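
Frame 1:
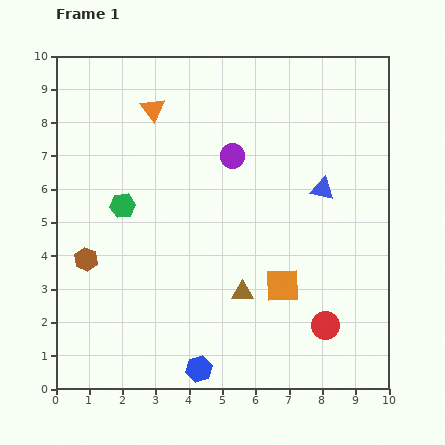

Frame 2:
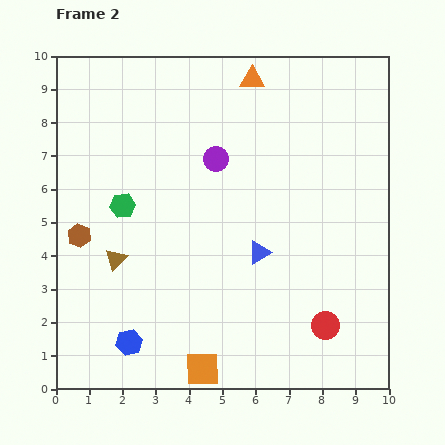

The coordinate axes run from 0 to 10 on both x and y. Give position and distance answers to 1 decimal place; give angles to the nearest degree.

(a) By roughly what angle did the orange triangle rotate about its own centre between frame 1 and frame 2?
52° counter-clockwise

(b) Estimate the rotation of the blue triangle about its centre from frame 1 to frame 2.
41° counter-clockwise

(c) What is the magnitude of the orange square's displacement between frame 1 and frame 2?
3.5

The orange square moved from (6.8, 3.1) to (4.4, 0.6), a distance of √(2.4² + 2.5²) ≈ 3.5.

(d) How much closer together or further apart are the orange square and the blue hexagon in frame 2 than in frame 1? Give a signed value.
-1.2

Distance in frame 1: 3.5. Distance in frame 2: 2.3.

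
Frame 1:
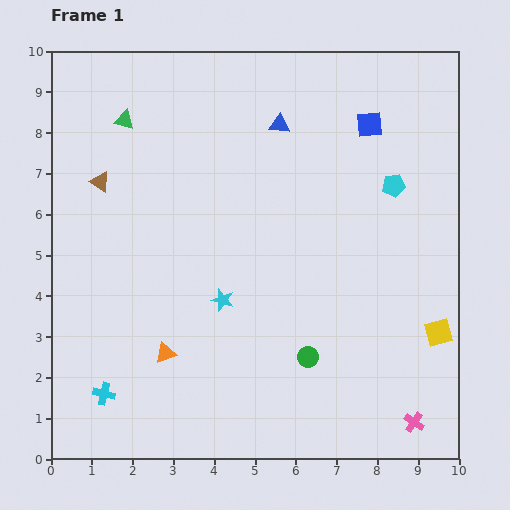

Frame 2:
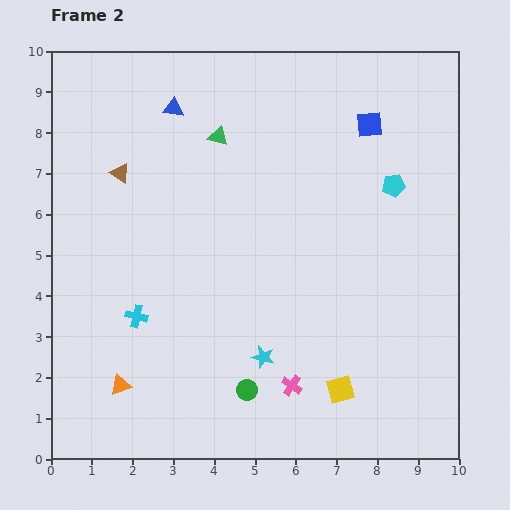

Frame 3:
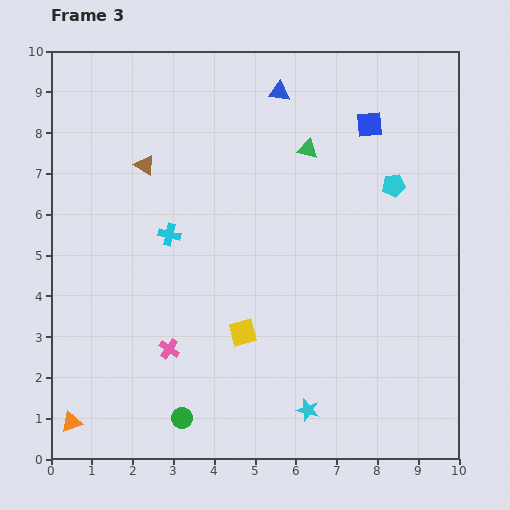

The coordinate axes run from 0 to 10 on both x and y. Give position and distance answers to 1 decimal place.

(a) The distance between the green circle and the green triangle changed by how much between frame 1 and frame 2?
-1.1

Distance in frame 1: 7.3. Distance in frame 2: 6.2.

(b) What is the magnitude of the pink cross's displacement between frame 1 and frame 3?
6.3

The pink cross moved from (8.9, 0.9) to (2.9, 2.7), a distance of √(6.0² + 1.8²) ≈ 6.3.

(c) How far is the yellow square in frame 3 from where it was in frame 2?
2.8

The yellow square moved from (7.1, 1.7) to (4.7, 3.1), a distance of √(2.4² + 1.4²) ≈ 2.8.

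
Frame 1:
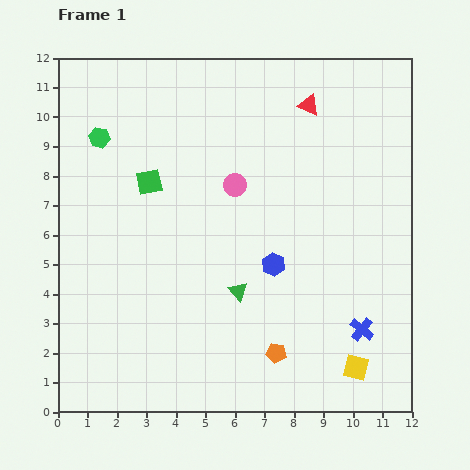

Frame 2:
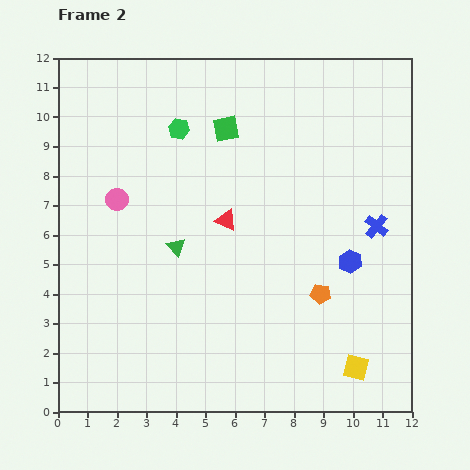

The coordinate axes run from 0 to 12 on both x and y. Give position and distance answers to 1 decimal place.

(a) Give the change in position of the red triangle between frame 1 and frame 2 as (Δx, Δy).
(-2.8, -3.9)

The red triangle was at (8.5, 10.4) in frame 1 and (5.7, 6.5) in frame 2.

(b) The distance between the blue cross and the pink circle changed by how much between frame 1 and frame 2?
+2.3

Distance in frame 1: 6.5. Distance in frame 2: 8.8.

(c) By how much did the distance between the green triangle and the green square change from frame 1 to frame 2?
-0.5

Distance in frame 1: 4.8. Distance in frame 2: 4.3.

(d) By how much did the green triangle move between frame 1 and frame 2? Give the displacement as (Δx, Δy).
(-2.1, 1.5)

The green triangle was at (6.1, 4.1) in frame 1 and (4.0, 5.6) in frame 2.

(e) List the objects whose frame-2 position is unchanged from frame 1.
the yellow square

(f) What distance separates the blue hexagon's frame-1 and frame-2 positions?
2.6

The blue hexagon moved from (7.3, 5.0) to (9.9, 5.1), a distance of √(2.6² + 0.1²) ≈ 2.6.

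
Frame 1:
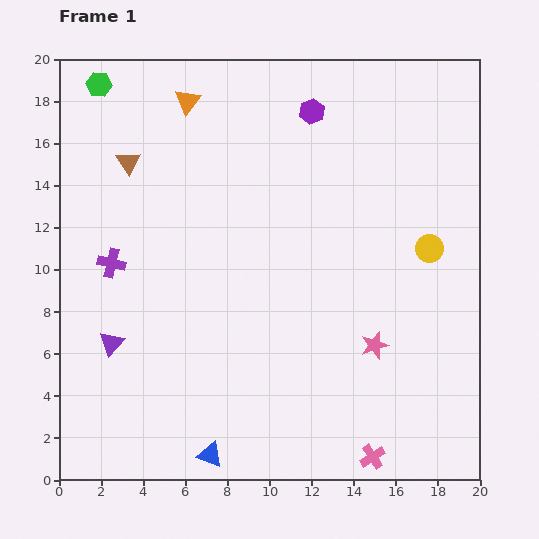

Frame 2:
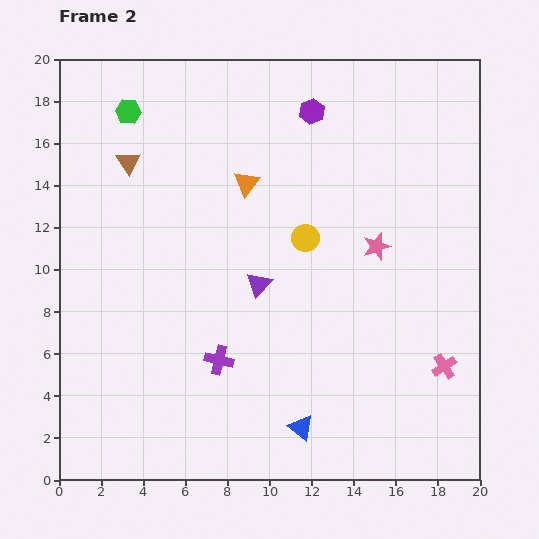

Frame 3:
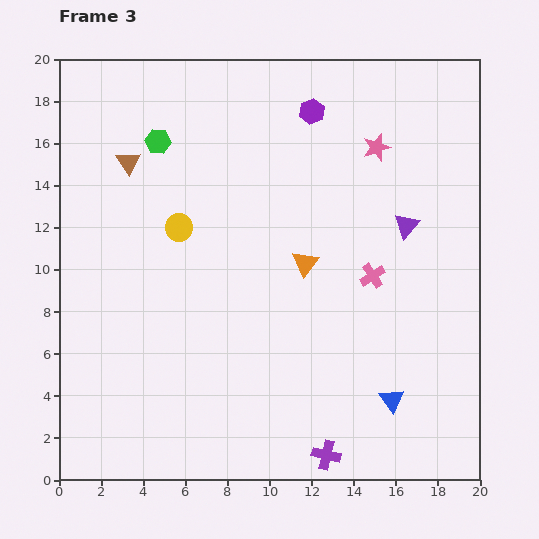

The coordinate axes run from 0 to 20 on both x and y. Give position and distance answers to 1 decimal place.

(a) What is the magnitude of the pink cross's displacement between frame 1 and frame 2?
5.5

The pink cross moved from (14.9, 1.1) to (18.3, 5.4), a distance of √(3.4² + 4.3²) ≈ 5.5.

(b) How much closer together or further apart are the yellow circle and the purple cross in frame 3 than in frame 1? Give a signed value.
-2.2

Distance in frame 1: 15.1. Distance in frame 3: 12.9.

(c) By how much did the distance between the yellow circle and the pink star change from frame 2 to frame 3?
+6.7

Distance in frame 2: 3.4. Distance in frame 3: 10.1.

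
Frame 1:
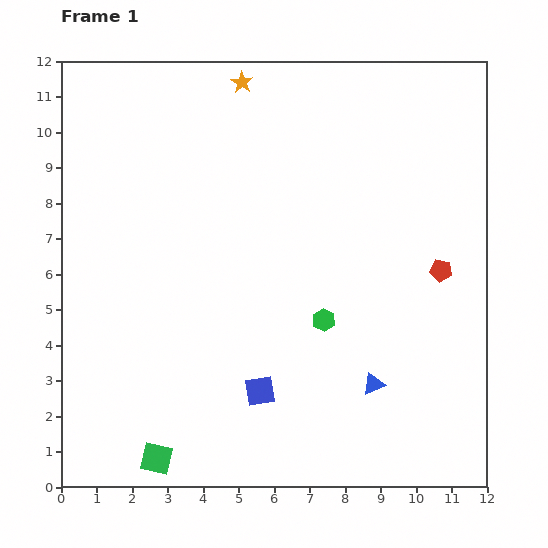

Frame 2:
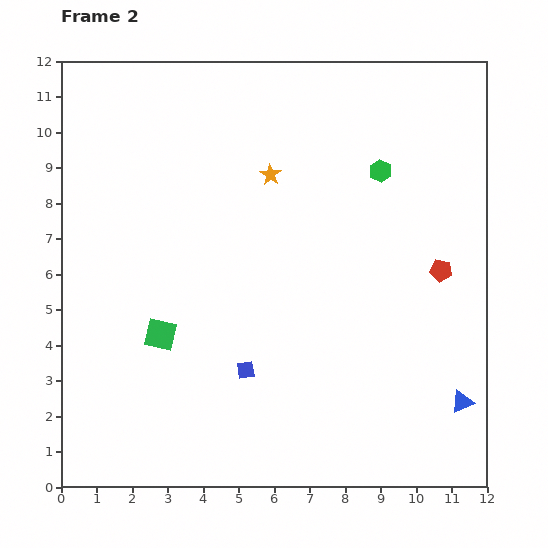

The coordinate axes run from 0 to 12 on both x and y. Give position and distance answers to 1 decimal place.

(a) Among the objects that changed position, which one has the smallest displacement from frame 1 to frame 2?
the blue square

(moved 0.7)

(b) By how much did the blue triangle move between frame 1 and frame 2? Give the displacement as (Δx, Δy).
(2.5, -0.5)

The blue triangle was at (8.8, 2.9) in frame 1 and (11.3, 2.4) in frame 2.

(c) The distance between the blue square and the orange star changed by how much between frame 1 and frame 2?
-3.2

Distance in frame 1: 8.7. Distance in frame 2: 5.5.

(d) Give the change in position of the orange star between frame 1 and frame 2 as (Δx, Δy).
(0.8, -2.6)

The orange star was at (5.1, 11.4) in frame 1 and (5.9, 8.8) in frame 2.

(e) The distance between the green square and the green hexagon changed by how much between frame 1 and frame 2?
+1.6

Distance in frame 1: 6.1. Distance in frame 2: 7.7.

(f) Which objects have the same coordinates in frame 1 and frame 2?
the red pentagon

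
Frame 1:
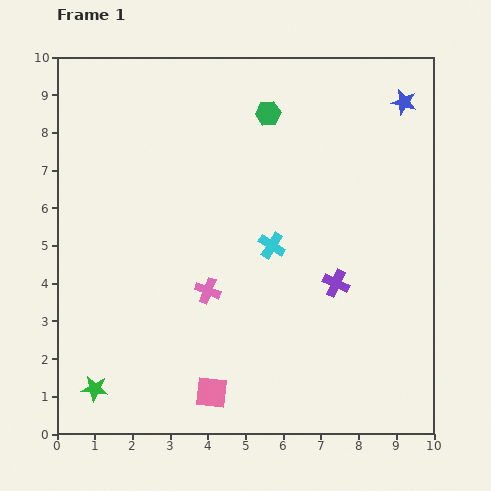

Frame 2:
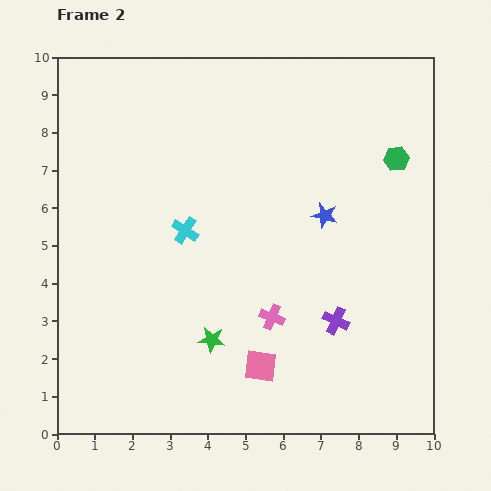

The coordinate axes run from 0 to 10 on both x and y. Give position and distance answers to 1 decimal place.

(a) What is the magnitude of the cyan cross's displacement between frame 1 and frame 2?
2.3

The cyan cross moved from (5.7, 5.0) to (3.4, 5.4), a distance of √(2.3² + 0.4²) ≈ 2.3.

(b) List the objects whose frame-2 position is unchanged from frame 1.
none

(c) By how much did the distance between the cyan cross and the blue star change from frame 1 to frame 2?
-1.5

Distance in frame 1: 5.2. Distance in frame 2: 3.7.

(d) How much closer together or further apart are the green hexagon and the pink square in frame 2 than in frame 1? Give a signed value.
-1.0

Distance in frame 1: 7.6. Distance in frame 2: 6.6.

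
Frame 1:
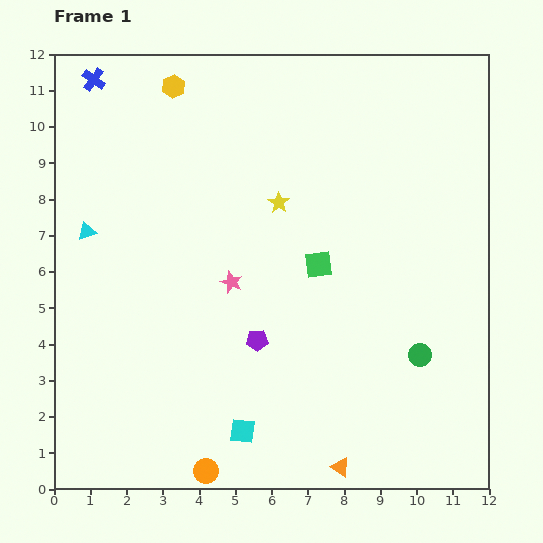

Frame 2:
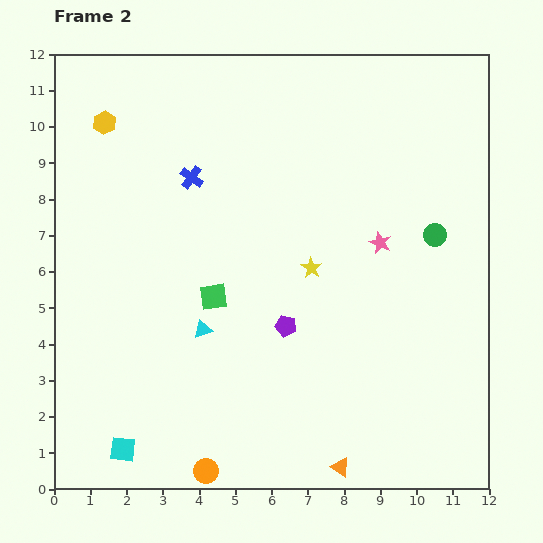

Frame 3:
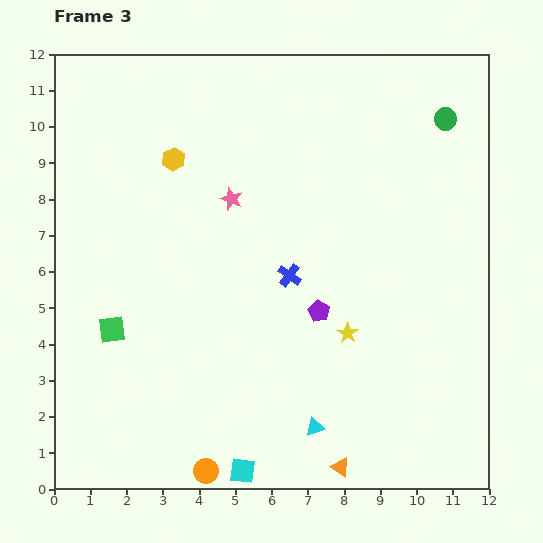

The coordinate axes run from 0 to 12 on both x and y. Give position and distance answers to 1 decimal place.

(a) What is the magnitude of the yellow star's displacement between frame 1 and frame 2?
2.0

The yellow star moved from (6.2, 7.9) to (7.1, 6.1), a distance of √(0.9² + 1.8²) ≈ 2.0.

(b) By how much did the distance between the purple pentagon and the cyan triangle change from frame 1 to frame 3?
-2.4

Distance in frame 1: 5.6. Distance in frame 3: 3.2.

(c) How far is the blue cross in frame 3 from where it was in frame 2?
3.8

The blue cross moved from (3.8, 8.6) to (6.5, 5.9), a distance of √(2.7² + 2.7²) ≈ 3.8.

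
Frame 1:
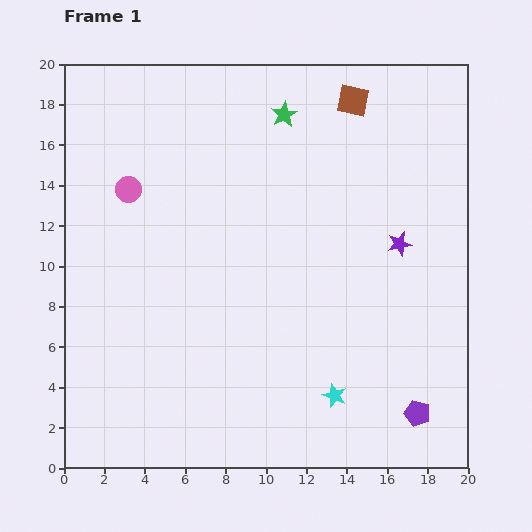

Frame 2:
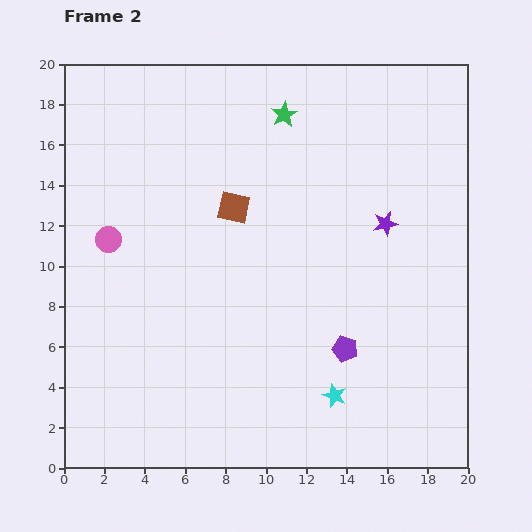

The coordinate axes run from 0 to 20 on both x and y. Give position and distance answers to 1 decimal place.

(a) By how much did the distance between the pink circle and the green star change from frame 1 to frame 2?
+2.2

Distance in frame 1: 8.5. Distance in frame 2: 10.7.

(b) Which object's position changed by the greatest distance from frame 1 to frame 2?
the brown square

(moved 7.9; next 4.8)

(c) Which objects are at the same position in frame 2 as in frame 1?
the cyan star, the green star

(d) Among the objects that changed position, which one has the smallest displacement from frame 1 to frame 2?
the purple star

(moved 1.2)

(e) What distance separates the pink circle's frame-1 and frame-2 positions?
2.7

The pink circle moved from (3.2, 13.8) to (2.2, 11.3), a distance of √(1.0² + 2.5²) ≈ 2.7.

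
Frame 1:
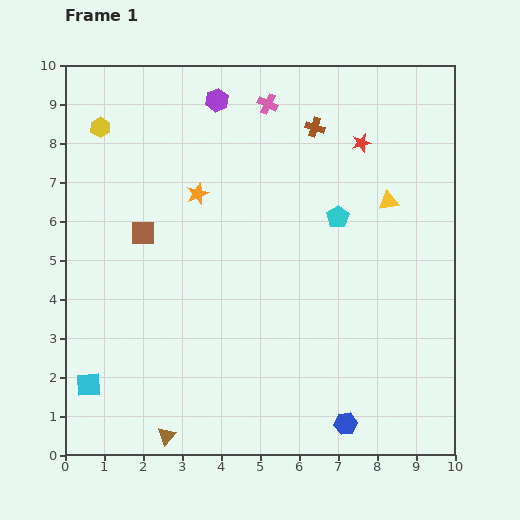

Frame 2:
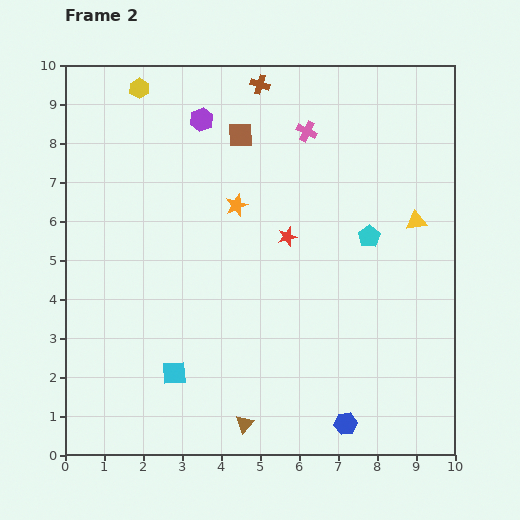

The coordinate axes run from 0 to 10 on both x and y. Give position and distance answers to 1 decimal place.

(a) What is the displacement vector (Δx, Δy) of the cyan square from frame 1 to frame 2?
(2.2, 0.3)

The cyan square was at (0.6, 1.8) in frame 1 and (2.8, 2.1) in frame 2.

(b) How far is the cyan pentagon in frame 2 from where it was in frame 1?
0.9

The cyan pentagon moved from (7.0, 6.1) to (7.8, 5.6), a distance of √(0.8² + 0.5²) ≈ 0.9.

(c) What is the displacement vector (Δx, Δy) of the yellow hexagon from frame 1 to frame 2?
(1.0, 1.0)

The yellow hexagon was at (0.9, 8.4) in frame 1 and (1.9, 9.4) in frame 2.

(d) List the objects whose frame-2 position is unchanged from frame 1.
the blue hexagon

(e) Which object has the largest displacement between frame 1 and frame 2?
the brown square

(moved 3.5; next 3.1)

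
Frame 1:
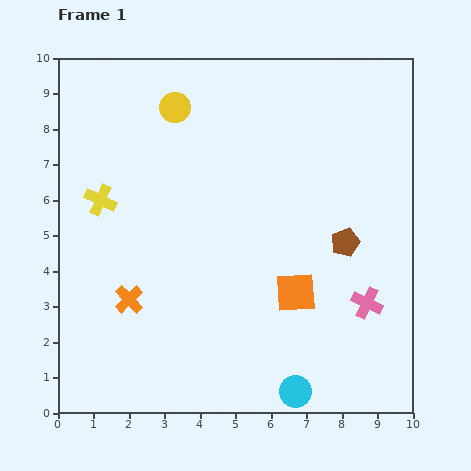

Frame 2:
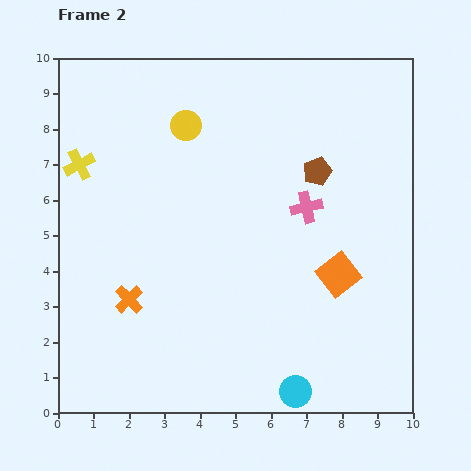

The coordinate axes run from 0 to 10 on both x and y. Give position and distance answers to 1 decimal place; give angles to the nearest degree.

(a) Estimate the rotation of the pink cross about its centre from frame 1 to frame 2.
37° counter-clockwise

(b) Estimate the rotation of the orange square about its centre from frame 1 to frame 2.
34° counter-clockwise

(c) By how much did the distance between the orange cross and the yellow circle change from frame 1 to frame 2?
-0.4

Distance in frame 1: 5.6. Distance in frame 2: 5.2.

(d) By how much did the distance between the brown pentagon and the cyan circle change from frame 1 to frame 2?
+1.8

Distance in frame 1: 4.4. Distance in frame 2: 6.2.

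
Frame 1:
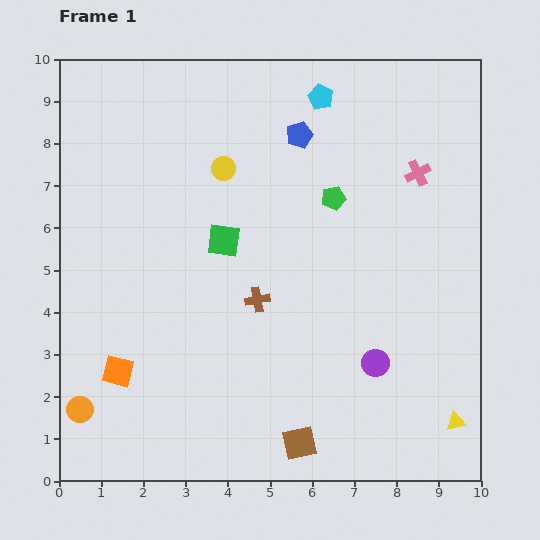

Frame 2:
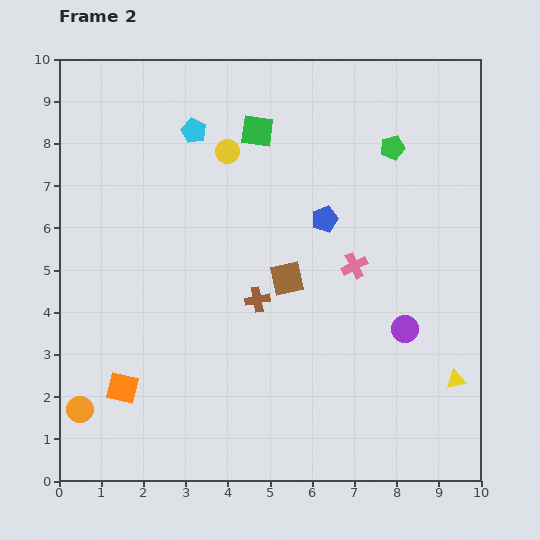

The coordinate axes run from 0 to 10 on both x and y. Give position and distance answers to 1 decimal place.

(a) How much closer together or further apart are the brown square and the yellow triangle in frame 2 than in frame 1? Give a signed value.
+1.0

Distance in frame 1: 3.7. Distance in frame 2: 4.7.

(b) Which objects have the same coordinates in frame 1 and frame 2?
the orange circle, the brown cross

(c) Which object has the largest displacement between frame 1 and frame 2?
the brown square

(moved 3.9; next 3.1)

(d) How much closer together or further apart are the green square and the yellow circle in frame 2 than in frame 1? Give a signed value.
-0.8

Distance in frame 1: 1.7. Distance in frame 2: 0.9.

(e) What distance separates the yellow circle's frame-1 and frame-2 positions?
0.4

The yellow circle moved from (3.9, 7.4) to (4.0, 7.8), a distance of √(0.1² + 0.4²) ≈ 0.4.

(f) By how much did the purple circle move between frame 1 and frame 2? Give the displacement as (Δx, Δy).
(0.7, 0.8)

The purple circle was at (7.5, 2.8) in frame 1 and (8.2, 3.6) in frame 2.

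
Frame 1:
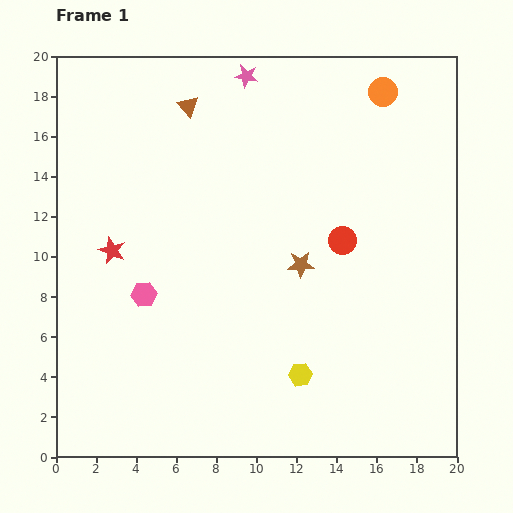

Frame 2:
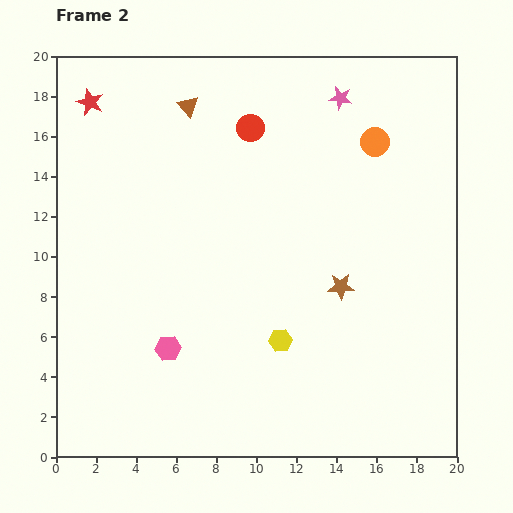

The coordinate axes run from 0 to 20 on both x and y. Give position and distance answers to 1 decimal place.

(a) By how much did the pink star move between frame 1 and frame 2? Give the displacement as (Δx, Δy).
(4.7, -1.1)

The pink star was at (9.5, 19.0) in frame 1 and (14.2, 17.9) in frame 2.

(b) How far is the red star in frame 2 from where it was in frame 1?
7.5

The red star moved from (2.8, 10.3) to (1.7, 17.7), a distance of √(1.1² + 7.4²) ≈ 7.5.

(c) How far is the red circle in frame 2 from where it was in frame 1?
7.2

The red circle moved from (14.3, 10.8) to (9.7, 16.4), a distance of √(4.6² + 5.6²) ≈ 7.2.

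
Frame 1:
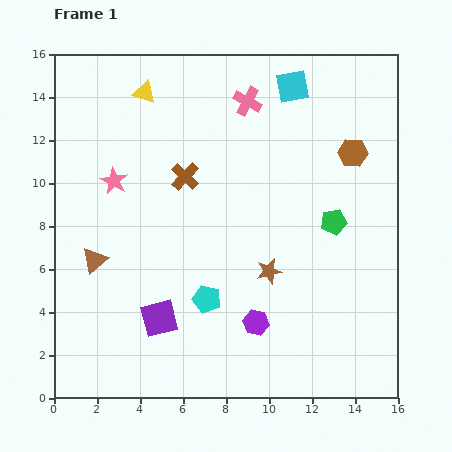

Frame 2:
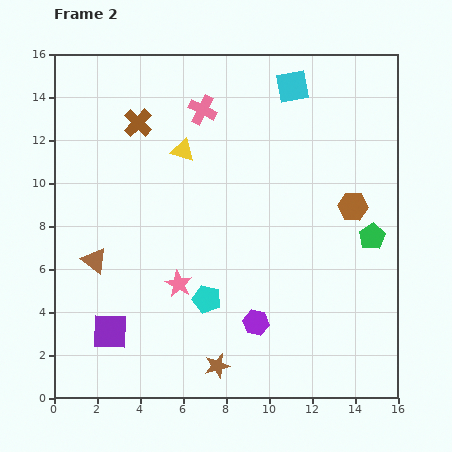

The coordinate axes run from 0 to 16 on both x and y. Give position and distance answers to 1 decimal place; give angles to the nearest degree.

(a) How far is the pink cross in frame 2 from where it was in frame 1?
2.1

The pink cross moved from (9.0, 13.8) to (6.9, 13.4), a distance of √(2.1² + 0.4²) ≈ 2.1.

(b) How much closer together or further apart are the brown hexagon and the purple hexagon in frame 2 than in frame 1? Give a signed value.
-2.1

Distance in frame 1: 9.1. Distance in frame 2: 7.0.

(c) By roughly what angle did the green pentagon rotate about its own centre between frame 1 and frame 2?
20° counter-clockwise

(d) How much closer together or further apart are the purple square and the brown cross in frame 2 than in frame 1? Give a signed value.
+3.1

Distance in frame 1: 6.7. Distance in frame 2: 9.8.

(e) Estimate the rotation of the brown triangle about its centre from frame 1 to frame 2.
43° counter-clockwise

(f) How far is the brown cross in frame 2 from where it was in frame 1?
3.3

The brown cross moved from (6.1, 10.3) to (3.9, 12.8), a distance of √(2.2² + 2.5²) ≈ 3.3.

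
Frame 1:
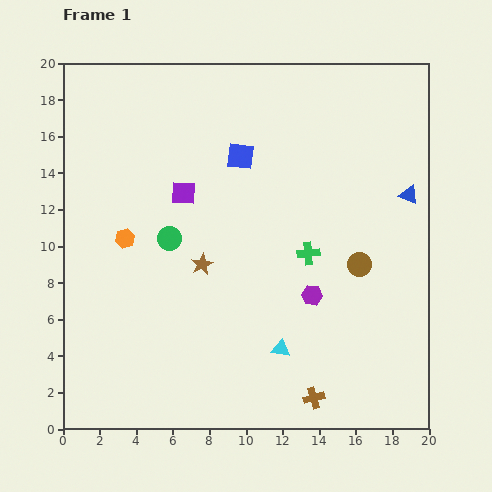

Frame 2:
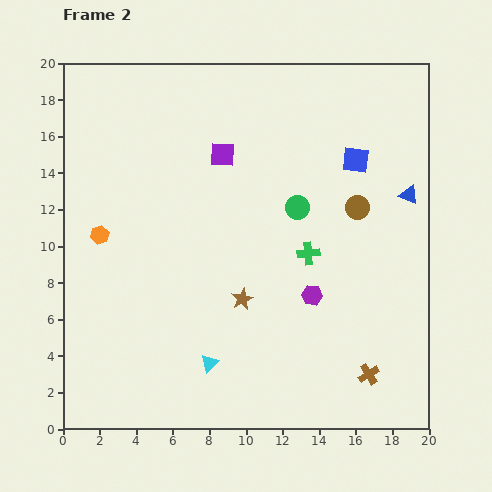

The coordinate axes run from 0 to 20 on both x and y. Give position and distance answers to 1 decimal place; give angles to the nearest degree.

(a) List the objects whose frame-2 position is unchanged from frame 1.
the purple hexagon, the blue triangle, the green cross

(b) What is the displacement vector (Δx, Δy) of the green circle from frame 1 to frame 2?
(7.0, 1.7)

The green circle was at (5.8, 10.4) in frame 1 and (12.8, 12.1) in frame 2.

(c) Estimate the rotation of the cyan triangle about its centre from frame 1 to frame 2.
51° counter-clockwise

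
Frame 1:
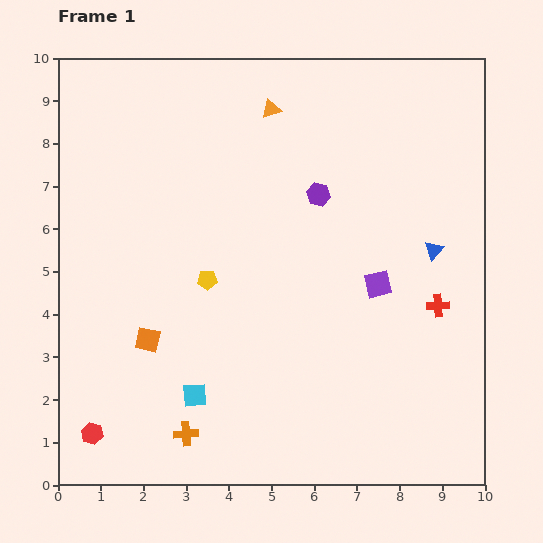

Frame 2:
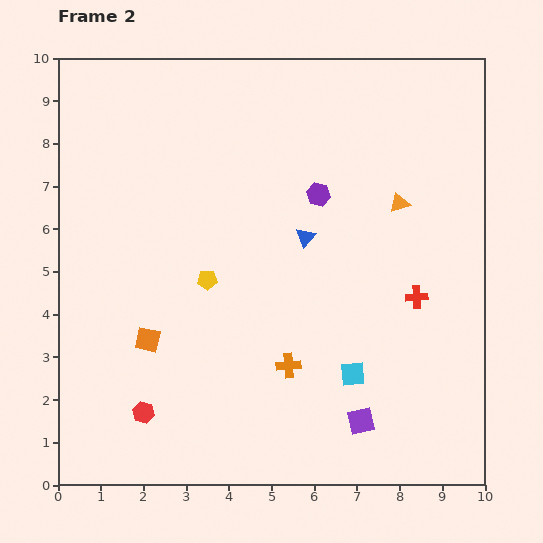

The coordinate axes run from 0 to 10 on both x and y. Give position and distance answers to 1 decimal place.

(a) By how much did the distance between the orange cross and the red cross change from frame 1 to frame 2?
-3.2

Distance in frame 1: 6.6. Distance in frame 2: 3.4.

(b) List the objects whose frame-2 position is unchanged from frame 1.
the purple hexagon, the yellow pentagon, the orange square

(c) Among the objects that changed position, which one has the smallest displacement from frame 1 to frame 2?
the red cross

(moved 0.5)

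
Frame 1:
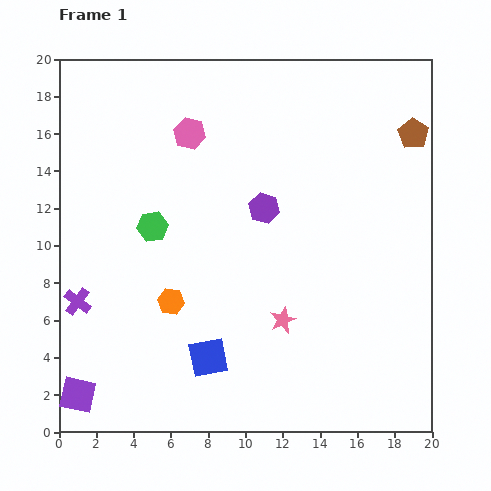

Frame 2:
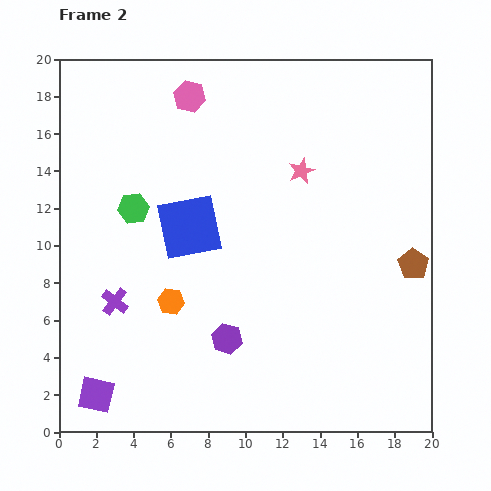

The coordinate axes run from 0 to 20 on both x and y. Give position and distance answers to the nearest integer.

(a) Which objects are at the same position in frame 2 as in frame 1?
the orange hexagon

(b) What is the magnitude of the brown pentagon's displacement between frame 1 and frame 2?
7

The brown pentagon moved from (19, 16) to (19, 9), a distance of √(0² + 7²) ≈ 7.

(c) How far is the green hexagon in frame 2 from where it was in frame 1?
1

The green hexagon moved from (5, 11) to (4, 12), a distance of √(1² + 1²) ≈ 1.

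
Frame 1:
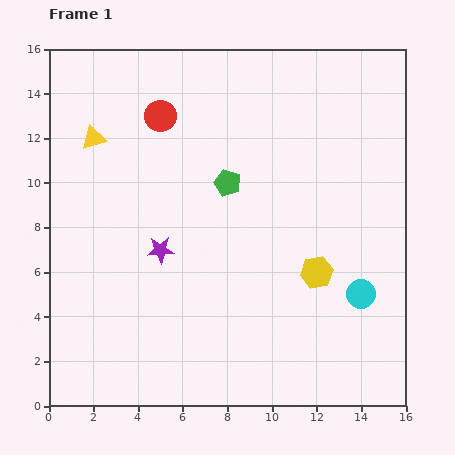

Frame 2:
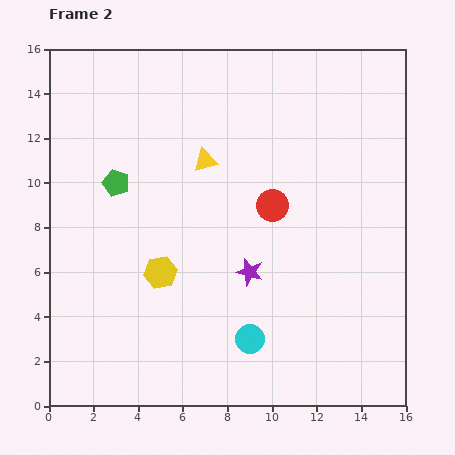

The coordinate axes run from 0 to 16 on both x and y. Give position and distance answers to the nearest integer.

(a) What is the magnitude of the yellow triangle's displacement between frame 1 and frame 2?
5

The yellow triangle moved from (2, 12) to (7, 11), a distance of √(5² + 1²) ≈ 5.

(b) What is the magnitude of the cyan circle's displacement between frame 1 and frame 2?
5

The cyan circle moved from (14, 5) to (9, 3), a distance of √(5² + 2²) ≈ 5.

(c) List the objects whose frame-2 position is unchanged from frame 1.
none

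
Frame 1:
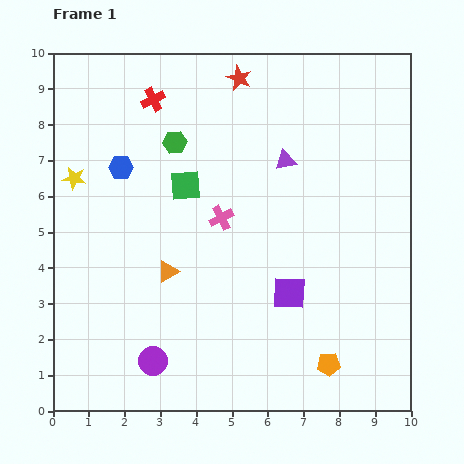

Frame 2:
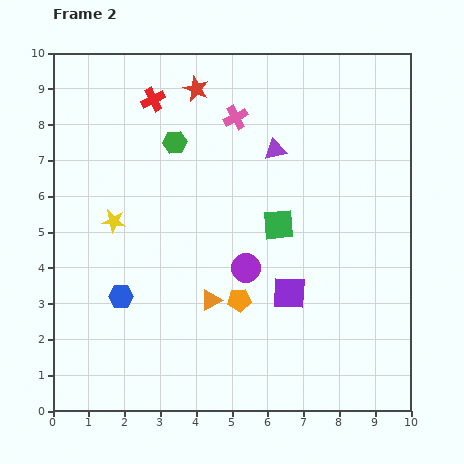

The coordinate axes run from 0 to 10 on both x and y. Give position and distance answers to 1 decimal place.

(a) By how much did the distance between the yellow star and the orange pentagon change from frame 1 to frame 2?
-4.7

Distance in frame 1: 8.8. Distance in frame 2: 4.1.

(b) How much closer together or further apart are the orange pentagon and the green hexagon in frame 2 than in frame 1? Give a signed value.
-2.7

Distance in frame 1: 7.5. Distance in frame 2: 4.8.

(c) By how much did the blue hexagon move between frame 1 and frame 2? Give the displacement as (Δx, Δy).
(0.0, -3.6)

The blue hexagon was at (1.9, 6.8) in frame 1 and (1.9, 3.2) in frame 2.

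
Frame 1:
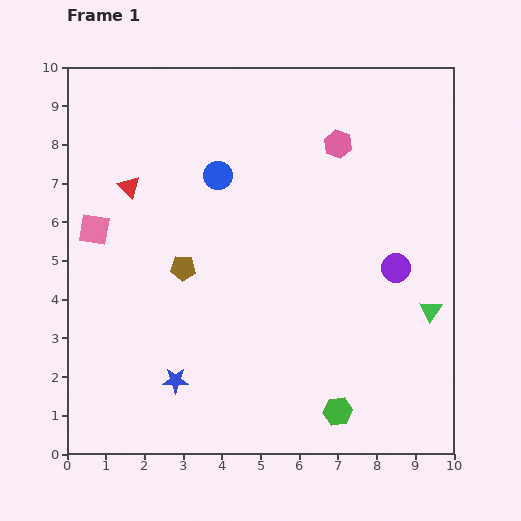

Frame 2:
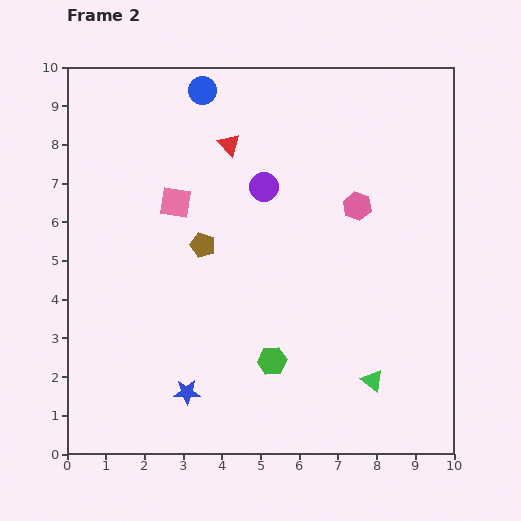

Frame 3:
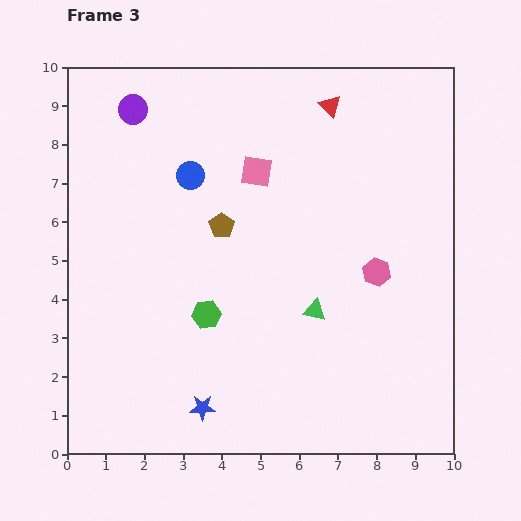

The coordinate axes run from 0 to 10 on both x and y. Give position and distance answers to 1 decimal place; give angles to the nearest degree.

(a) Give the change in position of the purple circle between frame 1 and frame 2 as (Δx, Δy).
(-3.4, 2.1)

The purple circle was at (8.5, 4.8) in frame 1 and (5.1, 6.9) in frame 2.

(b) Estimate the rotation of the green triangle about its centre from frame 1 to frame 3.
51° counter-clockwise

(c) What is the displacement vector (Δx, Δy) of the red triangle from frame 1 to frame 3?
(5.2, 2.1)

The red triangle was at (1.6, 6.9) in frame 1 and (6.8, 9.0) in frame 3.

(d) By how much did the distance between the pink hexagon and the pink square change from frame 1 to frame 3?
-2.7

Distance in frame 1: 6.7. Distance in frame 3: 4.0.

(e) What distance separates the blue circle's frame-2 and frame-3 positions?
2.2

The blue circle moved from (3.5, 9.4) to (3.2, 7.2), a distance of √(0.3² + 2.2²) ≈ 2.2.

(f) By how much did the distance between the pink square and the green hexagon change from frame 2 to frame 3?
-0.9

Distance in frame 2: 4.8. Distance in frame 3: 3.9.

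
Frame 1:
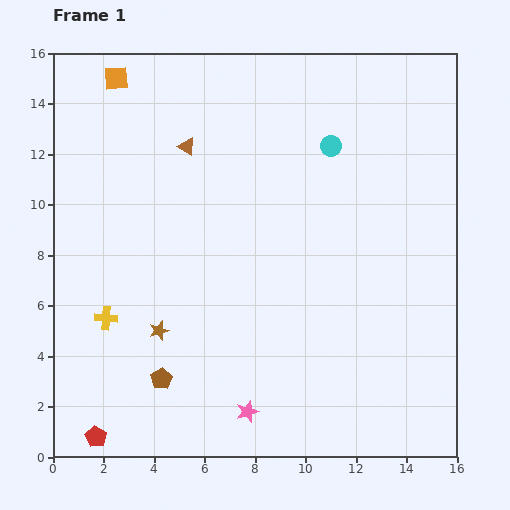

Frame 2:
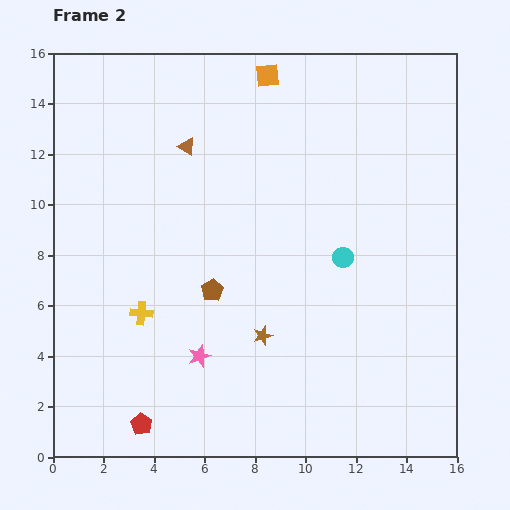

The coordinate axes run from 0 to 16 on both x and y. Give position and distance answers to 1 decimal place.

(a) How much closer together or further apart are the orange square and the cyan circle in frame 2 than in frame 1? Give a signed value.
-1.1

Distance in frame 1: 8.9. Distance in frame 2: 7.8.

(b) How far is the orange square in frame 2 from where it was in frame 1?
6.0

The orange square moved from (2.5, 15.0) to (8.5, 15.1), a distance of √(6.0² + 0.1²) ≈ 6.0.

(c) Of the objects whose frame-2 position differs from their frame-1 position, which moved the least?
the yellow cross

(moved 1.4)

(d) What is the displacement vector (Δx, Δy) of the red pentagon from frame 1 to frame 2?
(1.8, 0.5)

The red pentagon was at (1.7, 0.8) in frame 1 and (3.5, 1.3) in frame 2.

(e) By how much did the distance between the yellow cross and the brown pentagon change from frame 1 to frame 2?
-0.4

Distance in frame 1: 3.3. Distance in frame 2: 2.9.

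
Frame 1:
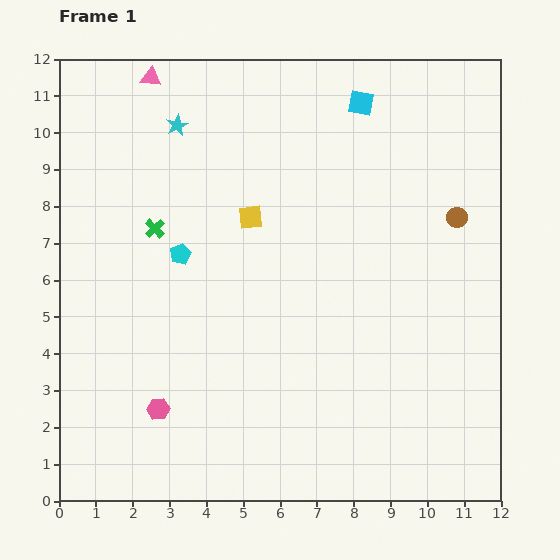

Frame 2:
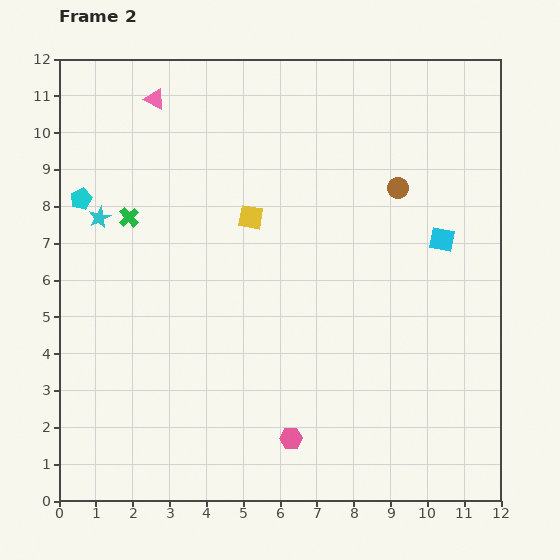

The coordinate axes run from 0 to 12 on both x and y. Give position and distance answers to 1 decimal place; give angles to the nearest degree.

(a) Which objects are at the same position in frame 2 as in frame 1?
the yellow square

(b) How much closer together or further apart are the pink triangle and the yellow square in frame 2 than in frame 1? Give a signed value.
-0.6

Distance in frame 1: 4.7. Distance in frame 2: 4.1.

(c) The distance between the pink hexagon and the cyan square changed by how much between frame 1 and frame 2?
-3.2

Distance in frame 1: 10.0. Distance in frame 2: 6.8.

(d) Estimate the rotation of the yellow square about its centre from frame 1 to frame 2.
16° clockwise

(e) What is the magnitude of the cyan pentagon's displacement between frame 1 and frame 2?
3.1

The cyan pentagon moved from (3.3, 6.7) to (0.6, 8.2), a distance of √(2.7² + 1.5²) ≈ 3.1.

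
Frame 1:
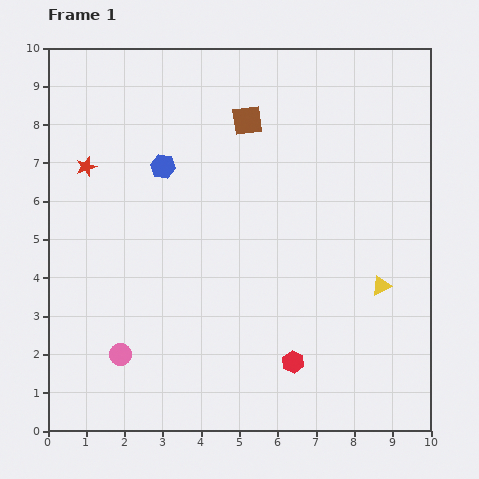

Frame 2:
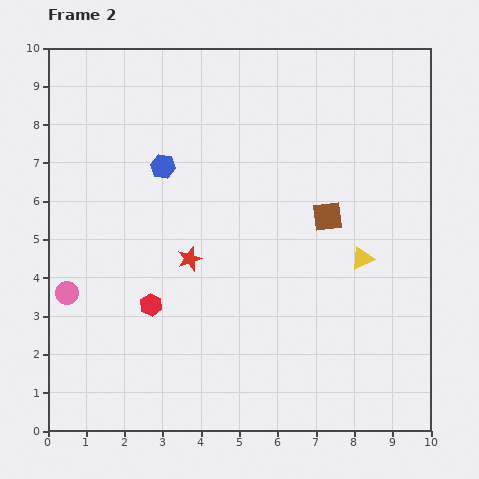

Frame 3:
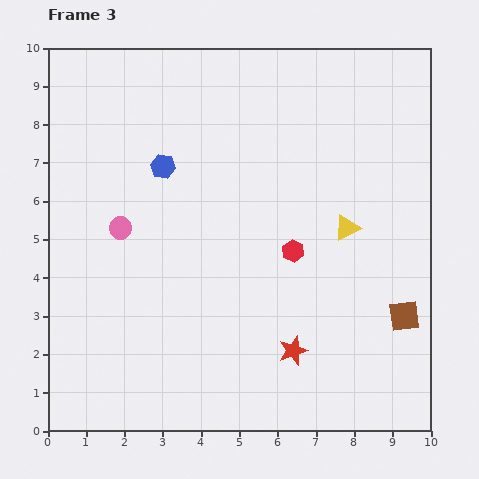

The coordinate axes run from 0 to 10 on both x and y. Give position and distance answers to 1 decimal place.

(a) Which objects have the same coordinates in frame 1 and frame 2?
the blue hexagon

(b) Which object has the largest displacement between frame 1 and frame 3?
the red star

(moved 7.2; next 6.5)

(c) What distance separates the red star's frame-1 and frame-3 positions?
7.2

The red star moved from (1.0, 6.9) to (6.4, 2.1), a distance of √(5.4² + 4.8²) ≈ 7.2.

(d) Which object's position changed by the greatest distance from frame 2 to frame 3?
the red hexagon

(moved 4.0; next 3.6)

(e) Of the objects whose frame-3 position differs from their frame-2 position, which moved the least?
the yellow triangle

(moved 0.9)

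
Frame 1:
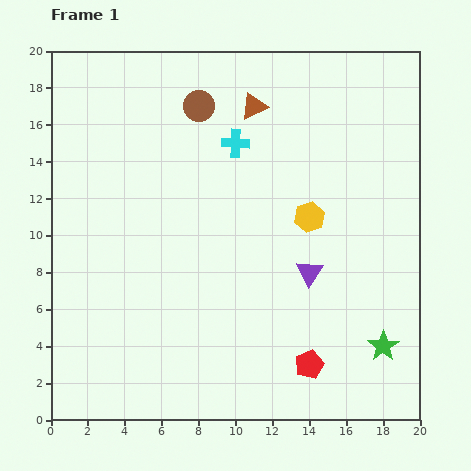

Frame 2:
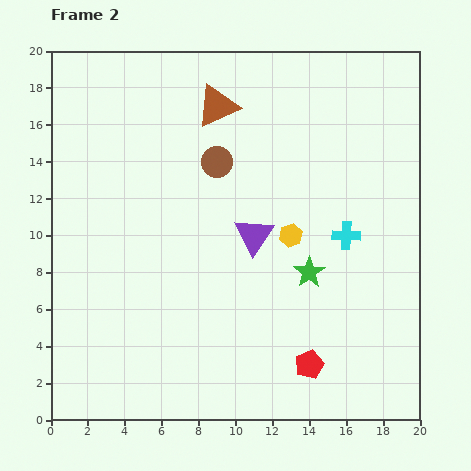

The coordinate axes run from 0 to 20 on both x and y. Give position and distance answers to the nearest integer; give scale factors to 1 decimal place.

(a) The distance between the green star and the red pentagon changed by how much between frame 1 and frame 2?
+1

Distance in frame 1: 4. Distance in frame 2: 5.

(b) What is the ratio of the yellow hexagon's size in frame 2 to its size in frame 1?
0.8×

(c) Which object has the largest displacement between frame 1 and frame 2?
the cyan cross

(moved 8; next 6)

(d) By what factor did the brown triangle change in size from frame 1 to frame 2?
1.6×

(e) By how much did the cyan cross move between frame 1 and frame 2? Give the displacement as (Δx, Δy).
(6, -5)

The cyan cross was at (10, 15) in frame 1 and (16, 10) in frame 2.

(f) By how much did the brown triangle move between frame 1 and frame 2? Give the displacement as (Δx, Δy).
(-2, 0)

The brown triangle was at (11, 17) in frame 1 and (9, 17) in frame 2.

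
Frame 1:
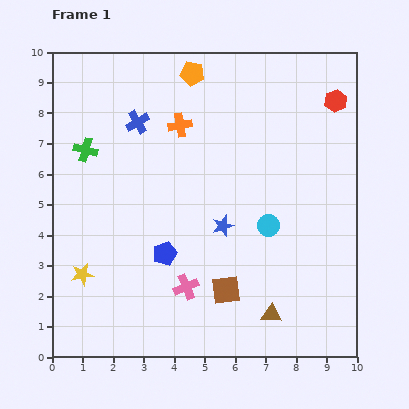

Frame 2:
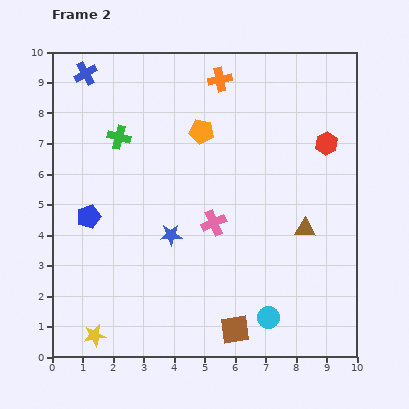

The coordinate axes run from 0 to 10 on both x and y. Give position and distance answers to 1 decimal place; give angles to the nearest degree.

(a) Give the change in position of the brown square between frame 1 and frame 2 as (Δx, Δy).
(0.3, -1.3)

The brown square was at (5.7, 2.2) in frame 1 and (6.0, 0.9) in frame 2.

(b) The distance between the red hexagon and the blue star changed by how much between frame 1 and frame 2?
+0.4

Distance in frame 1: 5.5. Distance in frame 2: 5.9.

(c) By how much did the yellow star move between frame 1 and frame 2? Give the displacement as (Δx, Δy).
(0.4, -2.0)

The yellow star was at (1.0, 2.7) in frame 1 and (1.4, 0.7) in frame 2.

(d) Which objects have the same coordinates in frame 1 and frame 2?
none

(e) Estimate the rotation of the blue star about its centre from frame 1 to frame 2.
15° clockwise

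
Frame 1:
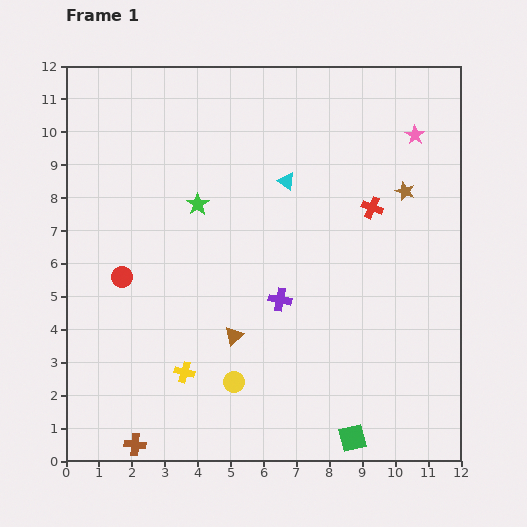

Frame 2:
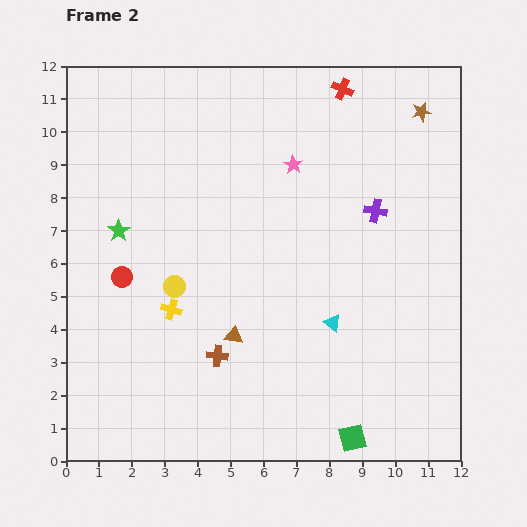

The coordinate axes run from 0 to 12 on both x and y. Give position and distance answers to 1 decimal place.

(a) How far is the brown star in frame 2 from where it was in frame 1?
2.5

The brown star moved from (10.3, 8.2) to (10.8, 10.6), a distance of √(0.5² + 2.4²) ≈ 2.5.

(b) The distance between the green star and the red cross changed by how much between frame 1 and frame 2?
+2.7

Distance in frame 1: 5.3. Distance in frame 2: 8.0.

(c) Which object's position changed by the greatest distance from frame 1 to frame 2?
the cyan triangle

(moved 4.5; next 4.0)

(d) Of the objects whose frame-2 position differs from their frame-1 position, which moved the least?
the yellow cross

(moved 1.9)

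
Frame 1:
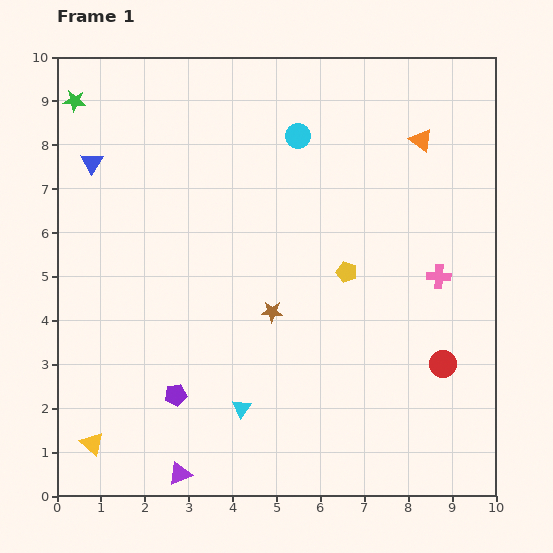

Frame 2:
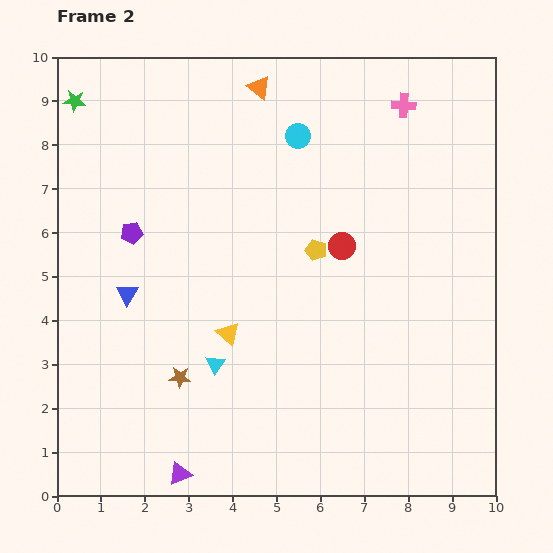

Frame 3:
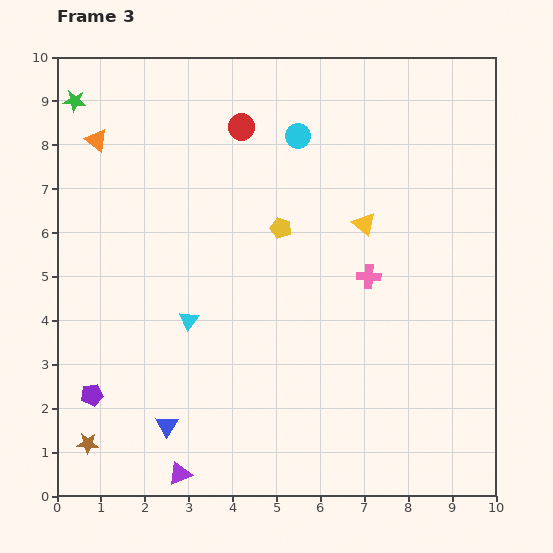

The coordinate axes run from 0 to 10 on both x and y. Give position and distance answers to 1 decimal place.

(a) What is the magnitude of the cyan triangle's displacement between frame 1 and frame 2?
1.2

The cyan triangle moved from (4.2, 2.0) to (3.6, 3.0), a distance of √(0.6² + 1.0²) ≈ 1.2.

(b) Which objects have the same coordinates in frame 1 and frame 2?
the green star, the purple triangle, the cyan circle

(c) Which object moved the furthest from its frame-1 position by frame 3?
the yellow triangle

(moved 8.0; next 7.4)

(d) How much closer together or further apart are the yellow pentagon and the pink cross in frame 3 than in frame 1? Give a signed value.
+0.2

Distance in frame 1: 2.1. Distance in frame 3: 2.3.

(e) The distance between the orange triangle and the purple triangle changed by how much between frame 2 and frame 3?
-1.2

Distance in frame 2: 9.0. Distance in frame 3: 7.8.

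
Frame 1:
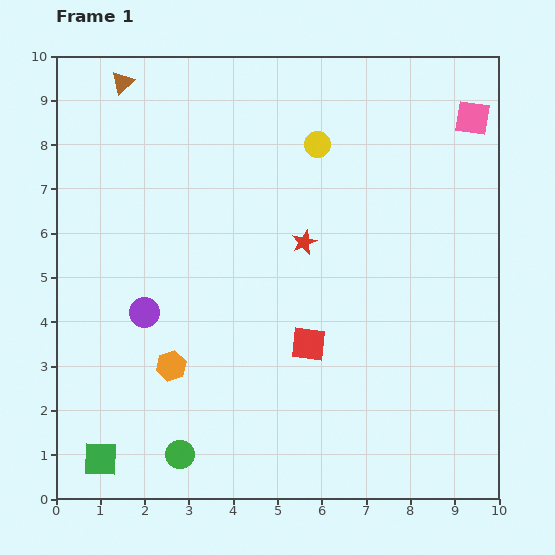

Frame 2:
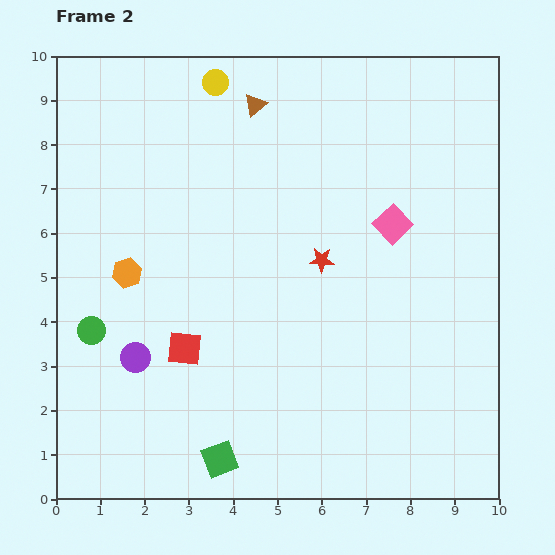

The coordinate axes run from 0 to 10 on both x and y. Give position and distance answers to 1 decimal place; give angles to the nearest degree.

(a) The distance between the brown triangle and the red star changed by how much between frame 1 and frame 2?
-1.7

Distance in frame 1: 5.5. Distance in frame 2: 3.8.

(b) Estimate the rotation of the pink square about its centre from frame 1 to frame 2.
38° clockwise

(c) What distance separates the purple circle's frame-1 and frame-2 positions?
1.0

The purple circle moved from (2.0, 4.2) to (1.8, 3.2), a distance of √(0.2² + 1.0²) ≈ 1.0.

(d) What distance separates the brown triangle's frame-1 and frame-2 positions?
3.0

The brown triangle moved from (1.5, 9.4) to (4.5, 8.9), a distance of √(3.0² + 0.5²) ≈ 3.0.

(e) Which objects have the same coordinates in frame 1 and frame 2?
none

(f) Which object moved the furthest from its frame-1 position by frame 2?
the green circle

(moved 3.4; next 3.0)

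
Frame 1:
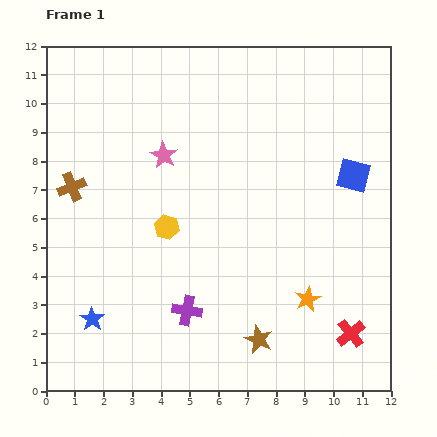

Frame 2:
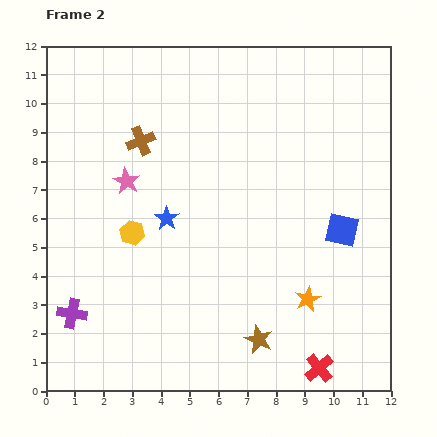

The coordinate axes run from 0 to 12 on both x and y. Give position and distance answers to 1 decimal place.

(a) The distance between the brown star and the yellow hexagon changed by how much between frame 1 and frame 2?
+0.7

Distance in frame 1: 5.0. Distance in frame 2: 5.7.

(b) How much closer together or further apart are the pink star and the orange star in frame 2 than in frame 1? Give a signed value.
+0.4

Distance in frame 1: 7.1. Distance in frame 2: 7.5.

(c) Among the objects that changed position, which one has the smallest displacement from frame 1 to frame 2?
the yellow hexagon

(moved 1.2)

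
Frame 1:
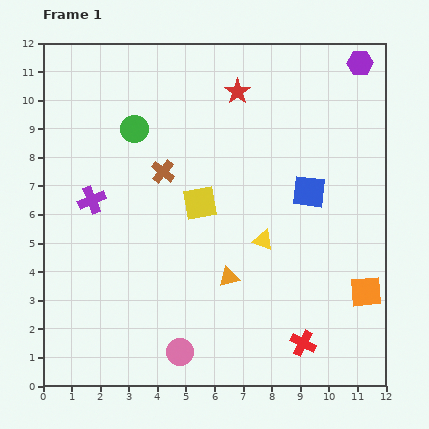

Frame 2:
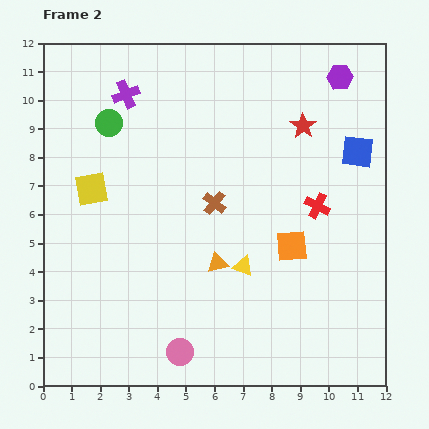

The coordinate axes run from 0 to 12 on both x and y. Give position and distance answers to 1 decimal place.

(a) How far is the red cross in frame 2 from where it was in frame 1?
4.8

The red cross moved from (9.1, 1.5) to (9.6, 6.3), a distance of √(0.5² + 4.8²) ≈ 4.8.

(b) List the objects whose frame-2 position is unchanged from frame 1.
the pink circle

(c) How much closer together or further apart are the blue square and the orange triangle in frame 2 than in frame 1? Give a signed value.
+2.2

Distance in frame 1: 4.1. Distance in frame 2: 6.3.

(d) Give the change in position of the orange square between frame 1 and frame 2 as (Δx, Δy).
(-2.6, 1.6)

The orange square was at (11.3, 3.3) in frame 1 and (8.7, 4.9) in frame 2.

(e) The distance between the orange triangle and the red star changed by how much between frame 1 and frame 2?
-0.8

Distance in frame 1: 6.5. Distance in frame 2: 5.7.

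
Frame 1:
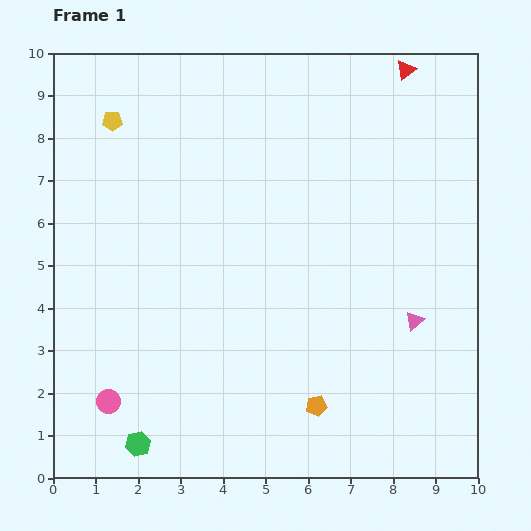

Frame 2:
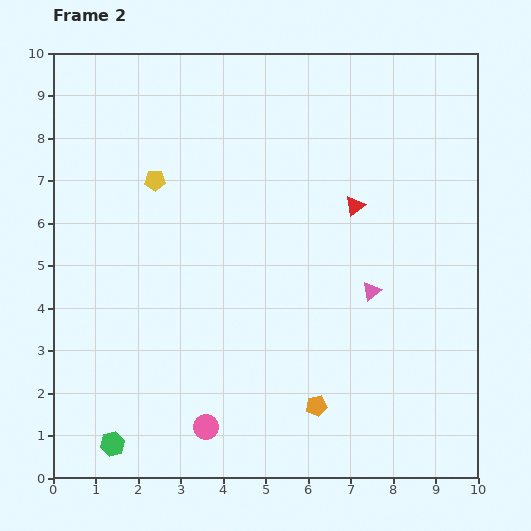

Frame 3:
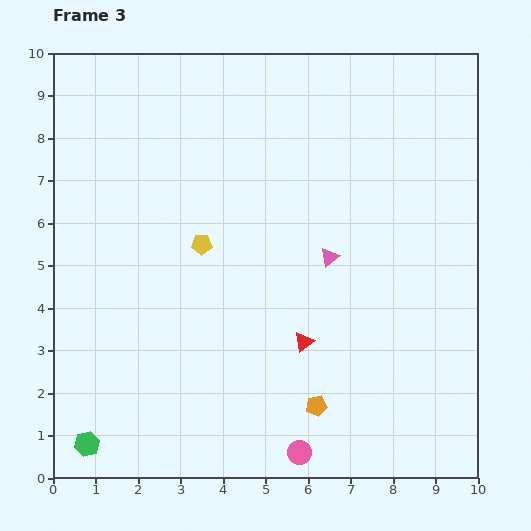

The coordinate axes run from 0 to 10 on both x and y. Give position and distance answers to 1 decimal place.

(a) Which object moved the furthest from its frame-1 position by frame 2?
the red triangle

(moved 3.4; next 2.4)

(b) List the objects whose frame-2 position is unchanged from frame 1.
the orange pentagon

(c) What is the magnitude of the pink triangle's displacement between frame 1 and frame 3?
2.5

The pink triangle moved from (8.5, 3.7) to (6.5, 5.2), a distance of √(2.0² + 1.5²) ≈ 2.5.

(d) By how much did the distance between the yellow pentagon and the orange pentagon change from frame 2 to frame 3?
-1.8

Distance in frame 2: 6.5. Distance in frame 3: 4.7.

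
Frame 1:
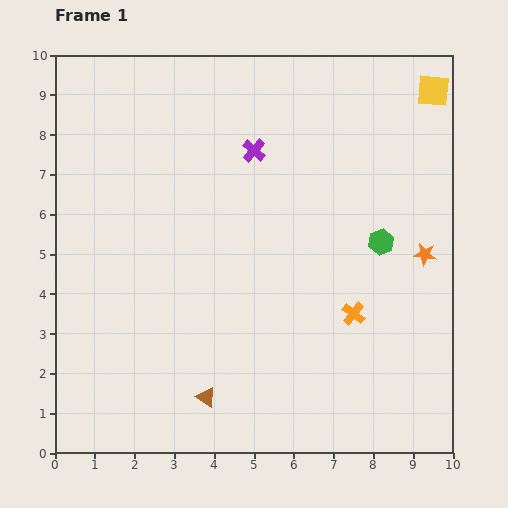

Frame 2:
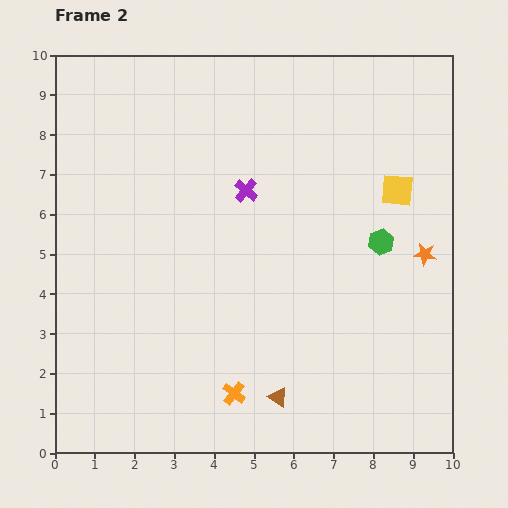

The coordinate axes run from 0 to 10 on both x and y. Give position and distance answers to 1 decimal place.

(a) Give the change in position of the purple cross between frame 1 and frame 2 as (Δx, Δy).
(-0.2, -1.0)

The purple cross was at (5.0, 7.6) in frame 1 and (4.8, 6.6) in frame 2.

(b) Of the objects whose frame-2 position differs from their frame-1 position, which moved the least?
the purple cross

(moved 1.0)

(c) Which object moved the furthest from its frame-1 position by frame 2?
the orange cross

(moved 3.6; next 2.7)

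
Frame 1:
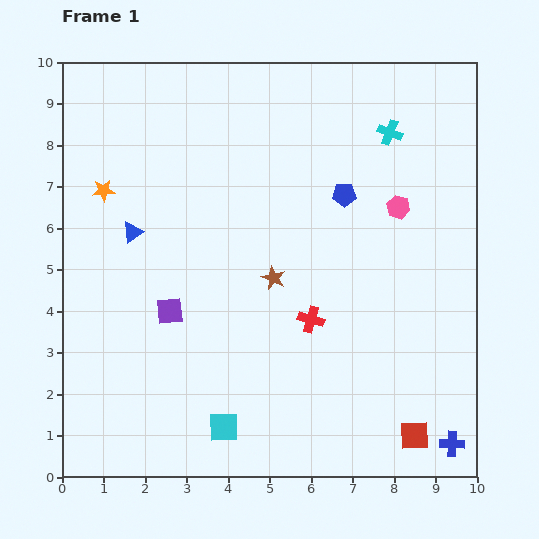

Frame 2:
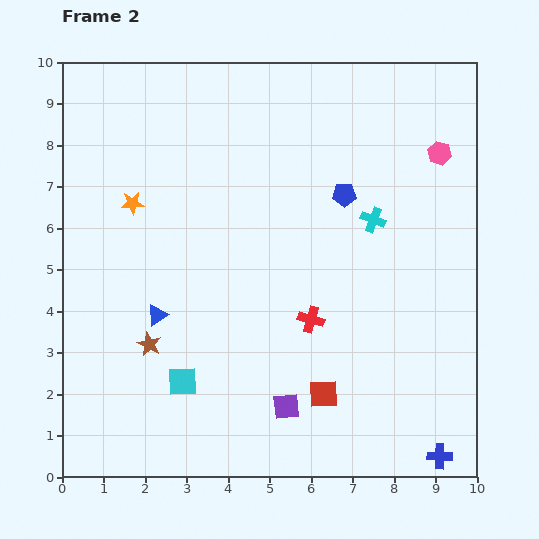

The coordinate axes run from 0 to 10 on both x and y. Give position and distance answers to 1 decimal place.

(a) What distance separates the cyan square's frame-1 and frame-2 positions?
1.5

The cyan square moved from (3.9, 1.2) to (2.9, 2.3), a distance of √(1.0² + 1.1²) ≈ 1.5.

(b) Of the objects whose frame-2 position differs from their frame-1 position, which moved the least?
the blue cross

(moved 0.4)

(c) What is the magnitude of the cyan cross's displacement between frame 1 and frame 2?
2.1

The cyan cross moved from (7.9, 8.3) to (7.5, 6.2), a distance of √(0.4² + 2.1²) ≈ 2.1.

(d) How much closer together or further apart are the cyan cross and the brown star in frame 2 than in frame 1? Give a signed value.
+1.7

Distance in frame 1: 4.5. Distance in frame 2: 6.2.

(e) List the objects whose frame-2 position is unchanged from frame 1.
the red cross, the blue pentagon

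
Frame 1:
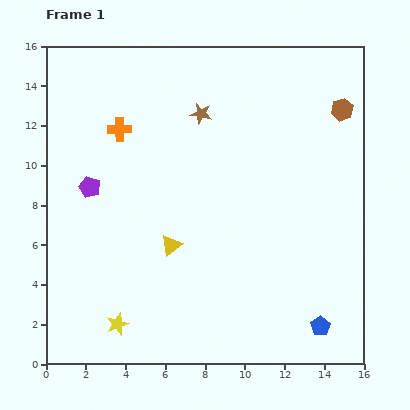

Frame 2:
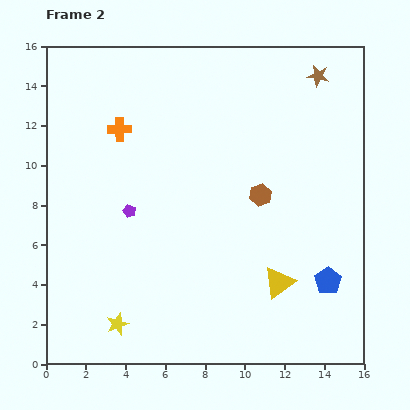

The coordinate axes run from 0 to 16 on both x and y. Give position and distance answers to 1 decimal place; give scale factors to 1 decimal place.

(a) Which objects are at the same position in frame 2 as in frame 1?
the yellow star, the orange cross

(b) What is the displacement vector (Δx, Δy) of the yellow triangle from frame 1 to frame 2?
(5.4, -1.9)

The yellow triangle was at (6.3, 6.0) in frame 1 and (11.7, 4.1) in frame 2.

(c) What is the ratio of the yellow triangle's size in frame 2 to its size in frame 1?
1.5×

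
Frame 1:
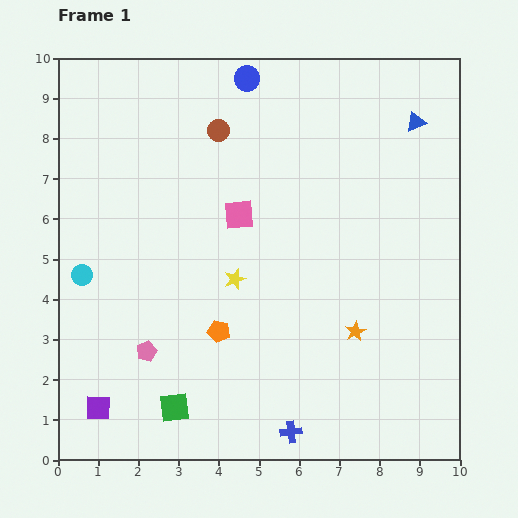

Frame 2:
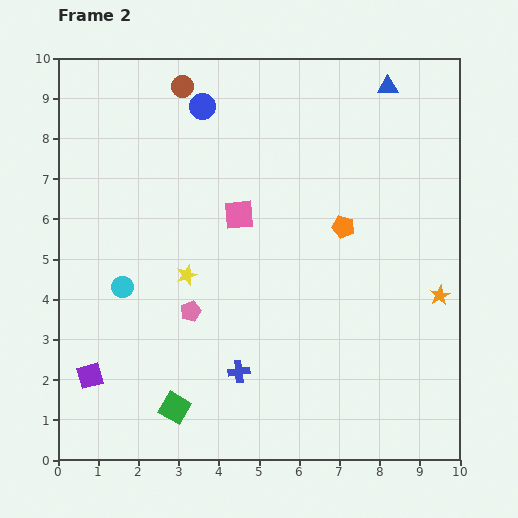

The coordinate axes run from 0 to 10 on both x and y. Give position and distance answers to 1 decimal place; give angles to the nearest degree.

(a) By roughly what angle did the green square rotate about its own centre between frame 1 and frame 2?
37° clockwise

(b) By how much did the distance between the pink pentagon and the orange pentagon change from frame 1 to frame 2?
+2.4

Distance in frame 1: 1.9. Distance in frame 2: 4.3.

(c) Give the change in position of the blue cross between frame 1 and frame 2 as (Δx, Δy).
(-1.3, 1.5)

The blue cross was at (5.8, 0.7) in frame 1 and (4.5, 2.2) in frame 2.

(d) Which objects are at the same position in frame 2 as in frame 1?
the green square, the pink square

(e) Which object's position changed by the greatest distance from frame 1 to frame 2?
the orange pentagon

(moved 4.0; next 2.3)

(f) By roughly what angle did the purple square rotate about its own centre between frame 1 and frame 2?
17° counter-clockwise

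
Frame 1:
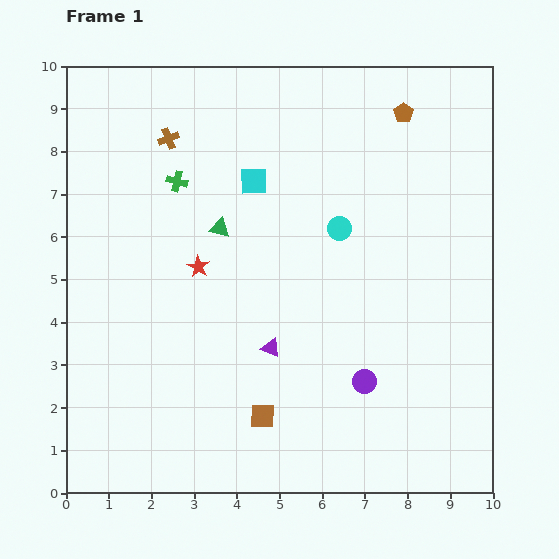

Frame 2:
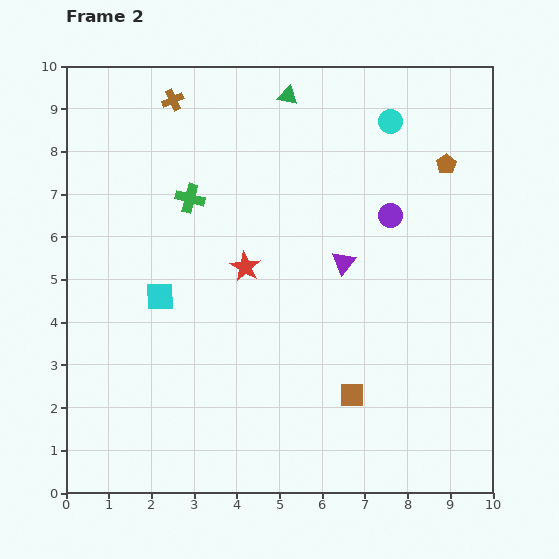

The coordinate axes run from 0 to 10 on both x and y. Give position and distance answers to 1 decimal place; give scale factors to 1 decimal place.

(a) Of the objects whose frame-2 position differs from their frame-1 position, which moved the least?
the green cross

(moved 0.5)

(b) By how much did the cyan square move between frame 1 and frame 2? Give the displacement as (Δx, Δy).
(-2.2, -2.7)

The cyan square was at (4.4, 7.3) in frame 1 and (2.2, 4.6) in frame 2.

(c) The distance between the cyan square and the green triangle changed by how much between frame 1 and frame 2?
+4.2

Distance in frame 1: 1.4. Distance in frame 2: 5.6.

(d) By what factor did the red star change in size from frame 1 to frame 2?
1.4×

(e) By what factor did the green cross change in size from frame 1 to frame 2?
1.4×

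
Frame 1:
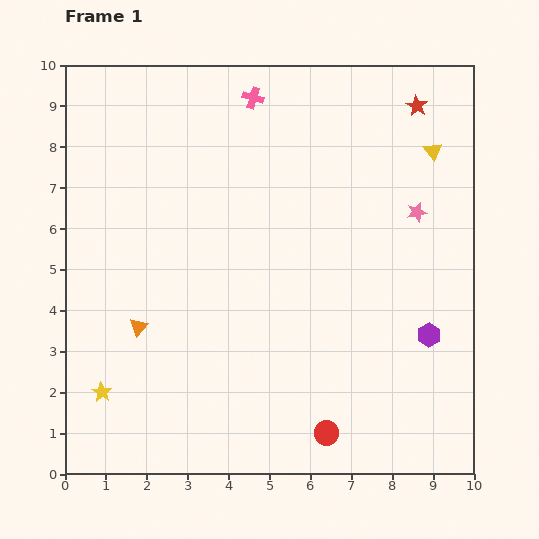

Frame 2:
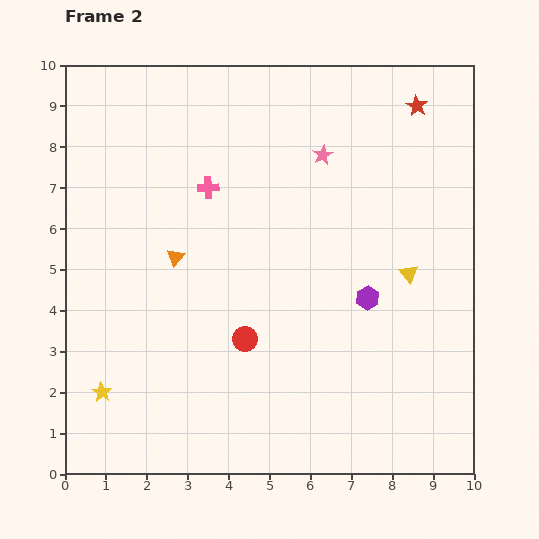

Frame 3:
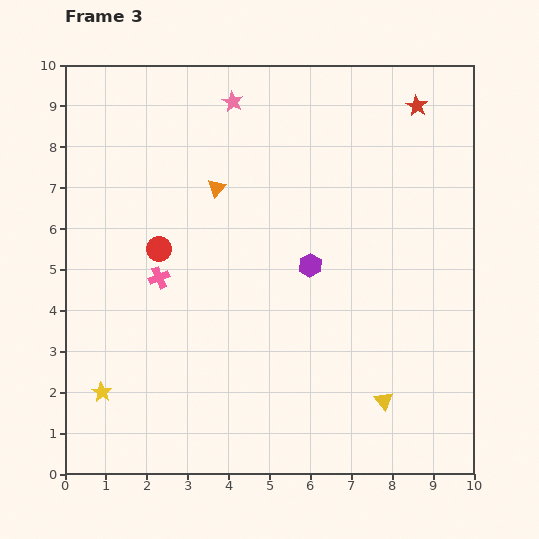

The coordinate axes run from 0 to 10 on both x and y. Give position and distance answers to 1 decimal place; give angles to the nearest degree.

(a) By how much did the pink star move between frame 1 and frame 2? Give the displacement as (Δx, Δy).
(-2.3, 1.4)

The pink star was at (8.6, 6.4) in frame 1 and (6.3, 7.8) in frame 2.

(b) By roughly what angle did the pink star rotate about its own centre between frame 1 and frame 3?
31° counter-clockwise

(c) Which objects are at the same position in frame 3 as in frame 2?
the yellow star, the red star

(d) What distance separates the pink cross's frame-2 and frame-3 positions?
2.5

The pink cross moved from (3.5, 7.0) to (2.3, 4.8), a distance of √(1.2² + 2.2²) ≈ 2.5.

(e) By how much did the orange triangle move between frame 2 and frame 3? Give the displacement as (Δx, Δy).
(1.0, 1.7)

The orange triangle was at (2.7, 5.3) in frame 2 and (3.7, 7.0) in frame 3.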